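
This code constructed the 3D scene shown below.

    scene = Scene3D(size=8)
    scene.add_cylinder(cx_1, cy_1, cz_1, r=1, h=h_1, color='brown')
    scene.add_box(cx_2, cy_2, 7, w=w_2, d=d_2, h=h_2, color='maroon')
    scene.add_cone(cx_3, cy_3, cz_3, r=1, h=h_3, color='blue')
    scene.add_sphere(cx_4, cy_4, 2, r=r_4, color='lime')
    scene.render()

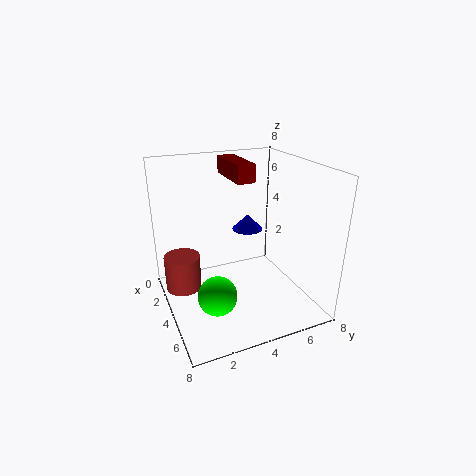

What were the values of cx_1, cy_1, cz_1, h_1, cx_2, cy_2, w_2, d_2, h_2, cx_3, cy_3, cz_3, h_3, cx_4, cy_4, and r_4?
cx_1 = 3
cy_1 = 1
cz_1 = 1
h_1 = 2
cx_2 = 1
cy_2 = 4
w_2 = 3
d_2 = 1
h_2 = 1
cx_3 = 1
cy_3 = 6
cz_3 = 3
h_3 = 1
cx_4 = 6
cy_4 = 2
r_4 = 1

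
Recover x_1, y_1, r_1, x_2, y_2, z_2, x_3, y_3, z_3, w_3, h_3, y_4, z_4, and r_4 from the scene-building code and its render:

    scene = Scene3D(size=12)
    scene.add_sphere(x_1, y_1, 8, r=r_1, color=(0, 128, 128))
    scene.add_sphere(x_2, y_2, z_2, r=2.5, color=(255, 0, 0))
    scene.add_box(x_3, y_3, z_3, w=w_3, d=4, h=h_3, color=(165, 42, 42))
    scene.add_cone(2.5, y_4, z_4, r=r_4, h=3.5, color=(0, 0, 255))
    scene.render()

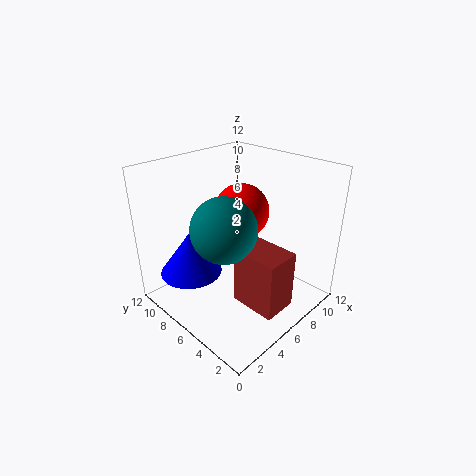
x_1 = 3.5, y_1 = 5, r_1 = 2.5, x_2 = 8.5, y_2 = 8, z_2 = 7, x_3 = 5, y_3 = 1.5, z_3 = 0.5, w_3 = 3, h_3 = 5, y_4 = 8, z_4 = 3.5, r_4 = 2.5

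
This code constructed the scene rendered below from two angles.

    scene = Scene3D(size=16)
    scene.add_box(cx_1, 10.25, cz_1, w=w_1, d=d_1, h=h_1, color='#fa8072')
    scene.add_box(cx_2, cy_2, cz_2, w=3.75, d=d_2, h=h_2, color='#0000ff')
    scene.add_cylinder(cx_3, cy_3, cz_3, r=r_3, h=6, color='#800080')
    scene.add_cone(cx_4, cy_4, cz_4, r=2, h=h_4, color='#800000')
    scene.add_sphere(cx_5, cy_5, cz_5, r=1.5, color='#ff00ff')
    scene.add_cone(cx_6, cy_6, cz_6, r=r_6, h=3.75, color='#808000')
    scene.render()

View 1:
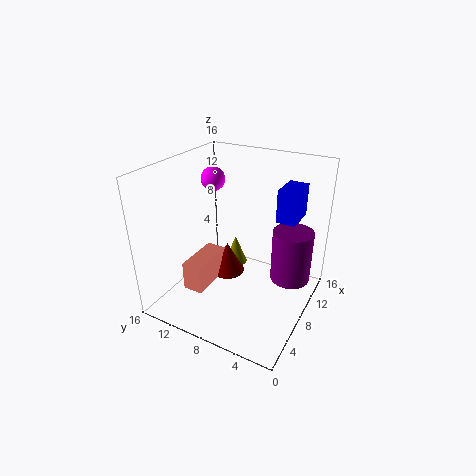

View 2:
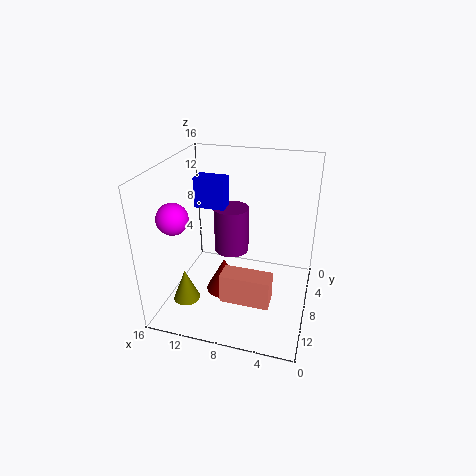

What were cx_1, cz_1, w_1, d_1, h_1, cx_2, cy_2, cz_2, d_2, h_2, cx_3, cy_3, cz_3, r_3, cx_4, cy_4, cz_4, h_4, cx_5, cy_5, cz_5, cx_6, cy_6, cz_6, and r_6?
cx_1 = 3.5; cz_1 = 2.5; w_1 = 5.25; d_1 = 2.25; h_1 = 3.25; cx_2 = 10.75; cy_2 = 2.5; cz_2 = 9.5; d_2 = 2.25; h_2 = 3.75; cx_3 = 10.5; cy_3 = 2.5; cz_3 = 3; r_3 = 2.25; cx_4 = 9; cy_4 = 10; cz_4 = 2.5; h_4 = 3.75; cx_5 = 12.5; cy_5 = 14; cz_5 = 12.5; cx_6 = 13.25; cy_6 = 11.25; cz_6 = 1; r_6 = 1.5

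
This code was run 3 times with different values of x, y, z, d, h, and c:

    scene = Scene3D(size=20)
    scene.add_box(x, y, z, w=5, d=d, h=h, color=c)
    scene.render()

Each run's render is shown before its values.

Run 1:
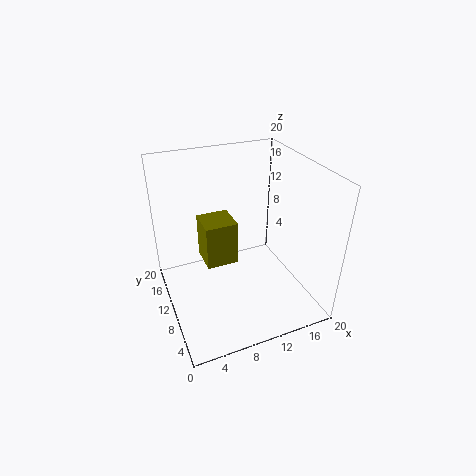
x = 6.5, y = 13.5, z = 3, d = 5, h = 7, c = 'olive'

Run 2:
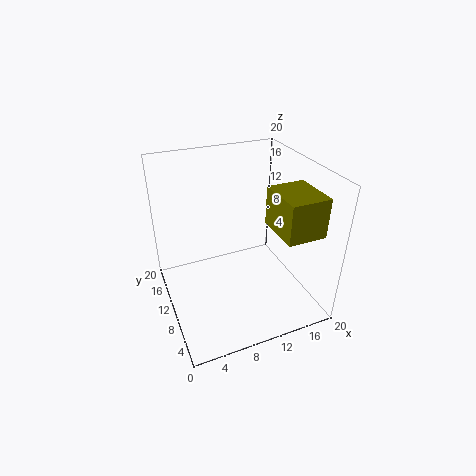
x = 12.5, y = 1, z = 13.5, d = 6, h = 5, c = 'olive'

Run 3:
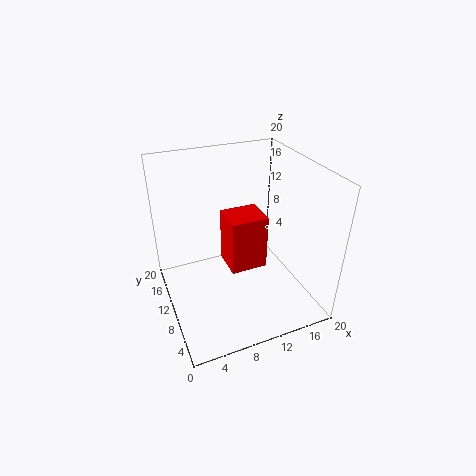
x = 8, y = 7, z = 6.5, d = 4.5, h = 7.5, c = 'red'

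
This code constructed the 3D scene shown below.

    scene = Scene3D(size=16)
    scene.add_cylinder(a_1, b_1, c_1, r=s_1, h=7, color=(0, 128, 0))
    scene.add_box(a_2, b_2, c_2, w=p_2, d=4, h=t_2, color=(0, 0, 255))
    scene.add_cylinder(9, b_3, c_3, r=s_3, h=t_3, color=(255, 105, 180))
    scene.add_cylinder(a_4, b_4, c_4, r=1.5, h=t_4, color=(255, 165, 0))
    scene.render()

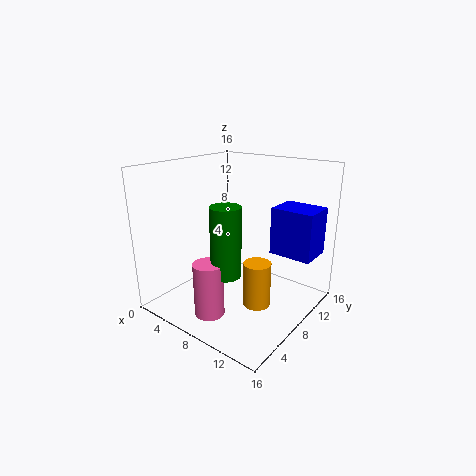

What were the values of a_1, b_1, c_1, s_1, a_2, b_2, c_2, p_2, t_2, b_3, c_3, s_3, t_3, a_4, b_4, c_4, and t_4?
a_1 = 10, b_1 = 3.5, c_1 = 6, s_1 = 1.5, a_2 = 10, b_2 = 11.5, c_2 = 5.5, p_2 = 5, t_2 = 5.5, b_3 = 2, c_3 = 2, s_3 = 1.5, t_3 = 5.5, a_4 = 11, b_4 = 7.5, c_4 = 1, t_4 = 5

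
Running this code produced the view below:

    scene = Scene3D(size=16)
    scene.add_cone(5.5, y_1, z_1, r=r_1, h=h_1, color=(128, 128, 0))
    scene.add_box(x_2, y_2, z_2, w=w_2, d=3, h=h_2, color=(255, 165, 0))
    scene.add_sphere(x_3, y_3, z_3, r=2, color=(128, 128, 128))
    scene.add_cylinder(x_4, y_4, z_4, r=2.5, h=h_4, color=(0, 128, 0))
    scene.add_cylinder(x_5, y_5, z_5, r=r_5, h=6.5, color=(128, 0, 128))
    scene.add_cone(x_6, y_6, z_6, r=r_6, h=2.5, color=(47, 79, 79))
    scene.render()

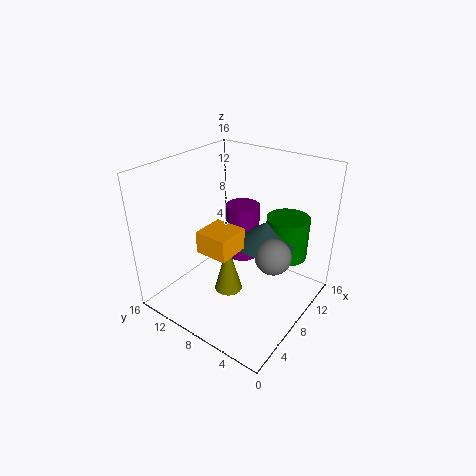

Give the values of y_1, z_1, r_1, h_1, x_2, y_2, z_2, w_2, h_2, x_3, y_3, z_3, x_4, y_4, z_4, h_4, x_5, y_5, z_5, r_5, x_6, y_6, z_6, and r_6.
y_1 = 7.5; z_1 = 3; r_1 = 1.5; h_1 = 5.5; x_2 = 0.5; y_2 = 4; z_2 = 10.5; w_2 = 3; h_2 = 2; x_3 = 9; y_3 = 4; z_3 = 6.5; x_4 = 13; y_4 = 4.5; z_4 = 4.5; h_4 = 5; x_5 = 11; y_5 = 9.5; z_5 = 4; r_5 = 2; x_6 = 10.5; y_6 = 6; z_6 = 7; r_6 = 3.5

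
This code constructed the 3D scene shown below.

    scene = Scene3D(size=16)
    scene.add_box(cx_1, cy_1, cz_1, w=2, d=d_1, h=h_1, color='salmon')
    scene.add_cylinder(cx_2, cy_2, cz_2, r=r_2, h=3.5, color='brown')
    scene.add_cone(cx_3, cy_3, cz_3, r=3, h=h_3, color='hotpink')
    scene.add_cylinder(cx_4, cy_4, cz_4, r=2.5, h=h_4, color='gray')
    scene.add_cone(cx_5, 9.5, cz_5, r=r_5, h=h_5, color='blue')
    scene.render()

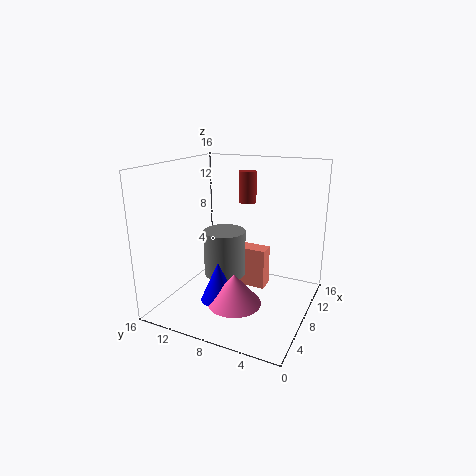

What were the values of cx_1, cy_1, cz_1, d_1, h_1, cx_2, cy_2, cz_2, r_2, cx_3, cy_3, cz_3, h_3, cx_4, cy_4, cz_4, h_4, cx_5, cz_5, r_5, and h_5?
cx_1 = 11, cy_1 = 6, cz_1 = 0.5, d_1 = 5, h_1 = 5, cx_2 = 10.5, cy_2 = 8, cz_2 = 11.5, r_2 = 1, cx_3 = 6, cy_3 = 7.5, cz_3 = 1, h_3 = 3.5, cx_4 = 9.5, cy_4 = 10.5, cz_4 = 2.5, h_4 = 5.5, cx_5 = 6, cz_5 = 1, r_5 = 2, h_5 = 4.5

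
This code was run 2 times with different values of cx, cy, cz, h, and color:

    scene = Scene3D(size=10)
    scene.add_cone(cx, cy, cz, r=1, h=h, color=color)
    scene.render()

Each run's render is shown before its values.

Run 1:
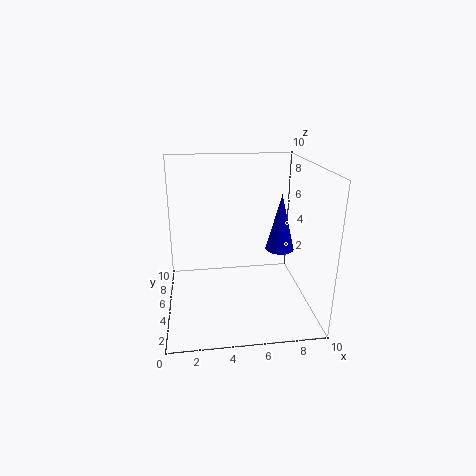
cx = 8; cy = 5; cz = 4; h = 4; color = 'blue'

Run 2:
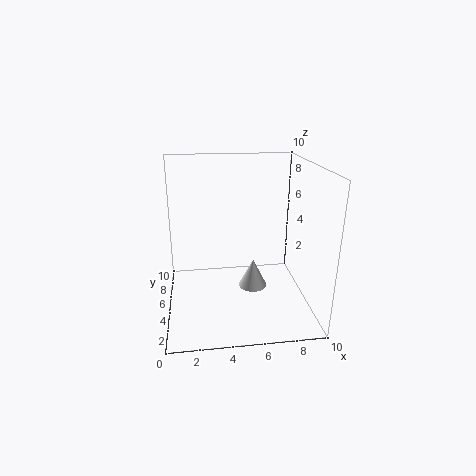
cx = 6; cy = 4.5; cz = 1.5; h = 2; color = 'white'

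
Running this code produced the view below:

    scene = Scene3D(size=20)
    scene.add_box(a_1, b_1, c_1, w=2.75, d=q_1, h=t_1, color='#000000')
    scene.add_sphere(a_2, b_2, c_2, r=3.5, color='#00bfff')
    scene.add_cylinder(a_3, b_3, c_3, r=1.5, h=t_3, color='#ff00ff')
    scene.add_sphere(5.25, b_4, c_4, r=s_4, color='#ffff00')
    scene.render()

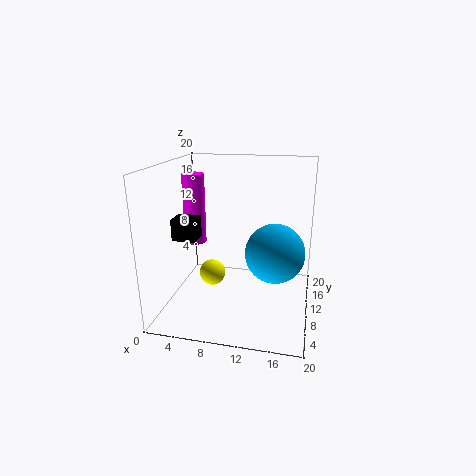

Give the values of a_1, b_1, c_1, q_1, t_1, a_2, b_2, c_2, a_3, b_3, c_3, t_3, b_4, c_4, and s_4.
a_1 = 4.25; b_1 = 1.25; c_1 = 12.5; q_1 = 2.5; t_1 = 2.5; a_2 = 15.75; b_2 = 4.25; c_2 = 10.75; a_3 = 4; b_3 = 9.5; c_3 = 9.25; t_3 = 9.5; b_4 = 12.75; c_4 = 2.75; s_4 = 2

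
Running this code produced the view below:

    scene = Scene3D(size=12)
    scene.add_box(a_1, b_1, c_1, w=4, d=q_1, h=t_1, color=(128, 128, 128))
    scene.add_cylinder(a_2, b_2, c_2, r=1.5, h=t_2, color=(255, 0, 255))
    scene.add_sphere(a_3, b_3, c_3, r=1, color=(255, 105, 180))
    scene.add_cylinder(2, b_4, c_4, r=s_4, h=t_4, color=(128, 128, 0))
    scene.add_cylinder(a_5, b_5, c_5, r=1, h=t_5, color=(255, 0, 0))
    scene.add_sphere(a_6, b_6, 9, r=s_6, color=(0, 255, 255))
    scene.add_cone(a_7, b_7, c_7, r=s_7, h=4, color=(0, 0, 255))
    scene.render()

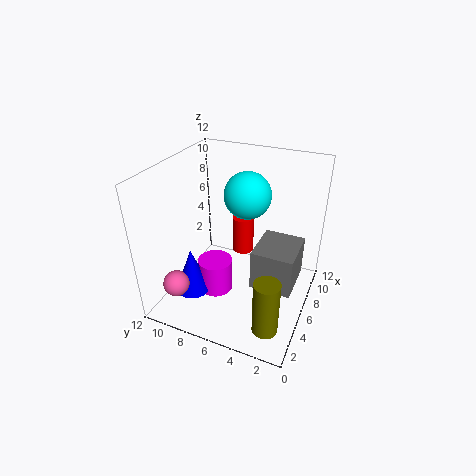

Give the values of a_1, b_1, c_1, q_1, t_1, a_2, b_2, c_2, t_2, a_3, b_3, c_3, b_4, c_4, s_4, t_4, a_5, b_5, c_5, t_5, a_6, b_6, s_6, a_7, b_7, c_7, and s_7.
a_1 = 5, b_1 = 1, c_1 = 2, q_1 = 3.5, t_1 = 3.5, a_2 = 5.5, b_2 = 8, c_2 = 0.5, t_2 = 3, a_3 = 1, b_3 = 9, c_3 = 4, b_4 = 2, c_4 = 1, s_4 = 1, t_4 = 4.5, a_5 = 9.5, b_5 = 7, c_5 = 2.5, t_5 = 3.5, a_6 = 8, b_6 = 6, s_6 = 2, a_7 = 4, b_7 = 9.5, c_7 = 1, s_7 = 1.5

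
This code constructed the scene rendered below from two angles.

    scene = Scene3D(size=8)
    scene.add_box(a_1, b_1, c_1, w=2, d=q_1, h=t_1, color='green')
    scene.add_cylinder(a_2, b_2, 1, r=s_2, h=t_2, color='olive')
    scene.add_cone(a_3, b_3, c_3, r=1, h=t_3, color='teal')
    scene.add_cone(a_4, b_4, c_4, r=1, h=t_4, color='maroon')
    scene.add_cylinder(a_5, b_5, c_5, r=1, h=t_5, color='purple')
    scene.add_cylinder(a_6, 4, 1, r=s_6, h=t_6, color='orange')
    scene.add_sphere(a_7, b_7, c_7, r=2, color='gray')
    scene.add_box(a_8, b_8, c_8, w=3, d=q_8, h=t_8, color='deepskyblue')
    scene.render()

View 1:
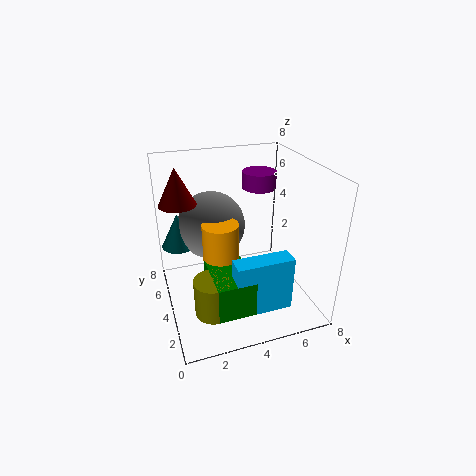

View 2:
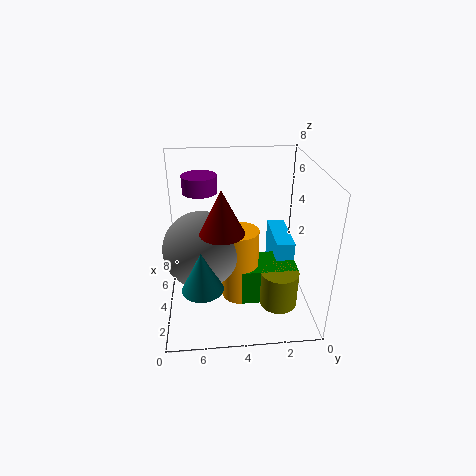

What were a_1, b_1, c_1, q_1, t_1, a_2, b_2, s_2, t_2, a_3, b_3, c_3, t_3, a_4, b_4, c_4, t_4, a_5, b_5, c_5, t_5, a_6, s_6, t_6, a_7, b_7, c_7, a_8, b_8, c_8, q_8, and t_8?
a_1 = 2
b_1 = 1
c_1 = 1
q_1 = 3
t_1 = 2
a_2 = 2
b_2 = 2
s_2 = 1
t_2 = 2
a_3 = 1
b_3 = 6
c_3 = 3
t_3 = 2
a_4 = 1
b_4 = 5
c_4 = 6
t_4 = 2
a_5 = 6
b_5 = 6
c_5 = 6
t_5 = 1
a_6 = 3
s_6 = 1
t_6 = 4
a_7 = 3
b_7 = 6
c_7 = 4
a_8 = 3
b_8 = 1
c_8 = 1
q_8 = 1
t_8 = 3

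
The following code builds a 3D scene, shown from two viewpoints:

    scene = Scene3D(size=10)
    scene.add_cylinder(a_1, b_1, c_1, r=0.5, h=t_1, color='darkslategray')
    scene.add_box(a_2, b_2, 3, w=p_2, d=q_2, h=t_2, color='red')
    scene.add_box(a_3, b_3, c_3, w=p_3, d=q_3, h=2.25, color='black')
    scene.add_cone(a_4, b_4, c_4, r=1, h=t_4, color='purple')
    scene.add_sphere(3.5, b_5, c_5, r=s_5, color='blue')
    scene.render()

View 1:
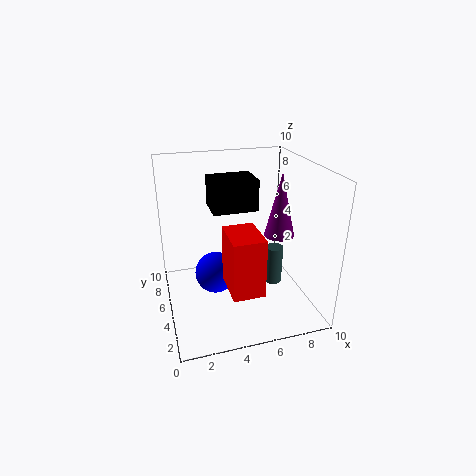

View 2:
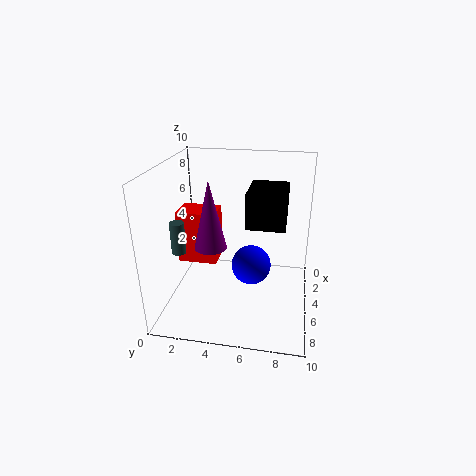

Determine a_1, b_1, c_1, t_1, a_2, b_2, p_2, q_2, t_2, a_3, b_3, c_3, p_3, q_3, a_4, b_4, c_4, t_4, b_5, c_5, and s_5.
a_1 = 6; b_1 = 1; c_1 = 4; t_1 = 2.25; a_2 = 3.5; b_2 = 0.75; p_2 = 2; q_2 = 2.75; t_2 = 3.75; a_3 = 3.5; b_3 = 5.75; c_3 = 6.5; p_3 = 3.25; q_3 = 2.5; a_4 = 7.5; b_4 = 3.75; c_4 = 5.5; t_4 = 4.25; b_5 = 5.75; c_5 = 2; s_5 = 1.5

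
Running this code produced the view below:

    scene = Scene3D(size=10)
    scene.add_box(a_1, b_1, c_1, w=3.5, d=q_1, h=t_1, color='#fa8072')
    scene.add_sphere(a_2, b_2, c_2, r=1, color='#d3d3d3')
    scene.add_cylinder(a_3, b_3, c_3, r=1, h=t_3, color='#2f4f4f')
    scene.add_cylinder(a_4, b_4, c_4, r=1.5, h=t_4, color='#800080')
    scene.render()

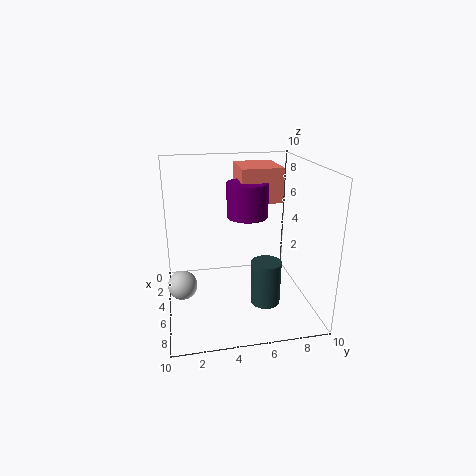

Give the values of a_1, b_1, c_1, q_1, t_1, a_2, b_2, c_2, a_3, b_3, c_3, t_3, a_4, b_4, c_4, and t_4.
a_1 = 0.5, b_1 = 5.5, c_1 = 7, q_1 = 3, t_1 = 2.5, a_2 = 5.5, b_2 = 1, c_2 = 2, a_3 = 7, b_3 = 6.5, c_3 = 1, t_3 = 3, a_4 = 3.5, b_4 = 6, c_4 = 6, t_4 = 2.5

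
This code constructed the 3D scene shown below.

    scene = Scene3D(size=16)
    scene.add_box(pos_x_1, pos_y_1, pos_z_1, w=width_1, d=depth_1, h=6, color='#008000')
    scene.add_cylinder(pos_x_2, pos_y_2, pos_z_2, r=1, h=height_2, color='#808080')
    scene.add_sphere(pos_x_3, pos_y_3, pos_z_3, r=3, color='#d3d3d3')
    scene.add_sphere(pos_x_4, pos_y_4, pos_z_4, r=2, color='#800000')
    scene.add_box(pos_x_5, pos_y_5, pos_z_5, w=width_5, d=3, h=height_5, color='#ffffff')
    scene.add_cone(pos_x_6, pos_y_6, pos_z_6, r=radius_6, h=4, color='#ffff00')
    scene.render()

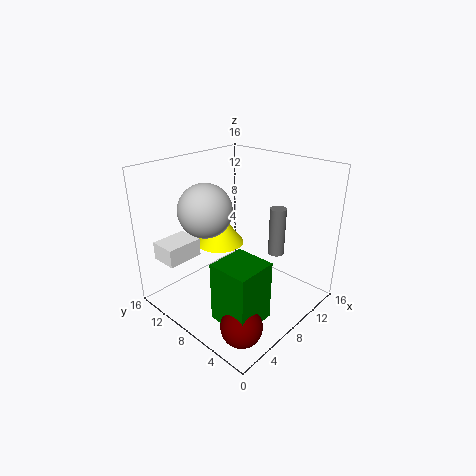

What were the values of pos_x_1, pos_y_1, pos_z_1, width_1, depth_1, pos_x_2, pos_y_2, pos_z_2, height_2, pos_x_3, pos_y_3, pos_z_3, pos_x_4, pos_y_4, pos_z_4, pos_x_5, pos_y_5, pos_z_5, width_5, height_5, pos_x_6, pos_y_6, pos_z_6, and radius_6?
pos_x_1 = 1; pos_y_1 = 1; pos_z_1 = 3; width_1 = 4; depth_1 = 4; pos_x_2 = 14; pos_y_2 = 7; pos_z_2 = 4; height_2 = 6; pos_x_3 = 6; pos_y_3 = 11; pos_z_3 = 11; pos_x_4 = 2; pos_y_4 = 2; pos_z_4 = 3; pos_x_5 = 1; pos_y_5 = 11; pos_z_5 = 6; width_5 = 4; height_5 = 2; pos_x_6 = 10; pos_y_6 = 13; pos_z_6 = 5; radius_6 = 3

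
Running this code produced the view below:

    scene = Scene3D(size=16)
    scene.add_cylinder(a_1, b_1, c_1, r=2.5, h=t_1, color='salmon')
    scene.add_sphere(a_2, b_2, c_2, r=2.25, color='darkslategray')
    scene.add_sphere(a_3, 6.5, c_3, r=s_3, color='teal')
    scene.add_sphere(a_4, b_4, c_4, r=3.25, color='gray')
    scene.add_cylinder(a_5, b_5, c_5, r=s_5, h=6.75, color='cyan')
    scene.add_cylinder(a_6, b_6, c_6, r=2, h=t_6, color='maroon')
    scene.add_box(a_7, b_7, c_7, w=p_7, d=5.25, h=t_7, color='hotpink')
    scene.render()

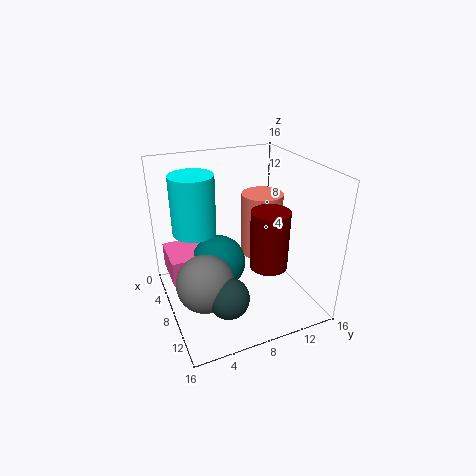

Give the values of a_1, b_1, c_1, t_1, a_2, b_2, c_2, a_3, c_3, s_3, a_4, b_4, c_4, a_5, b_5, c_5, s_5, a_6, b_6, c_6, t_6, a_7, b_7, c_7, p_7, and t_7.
a_1 = 5; b_1 = 12.5; c_1 = 3.75; t_1 = 7.75; a_2 = 11.25; b_2 = 5.5; c_2 = 2.75; a_3 = 5.5; c_3 = 3.75; s_3 = 3.25; a_4 = 8.75; b_4 = 3.75; c_4 = 3.5; a_5 = 4.75; b_5 = 4; c_5 = 8; s_5 = 2.5; a_6 = 11.5; b_6 = 10; c_6 = 6; t_6 = 6.25; a_7 = 1; b_7 = 0.75; c_7 = 2.25; p_7 = 5.25; t_7 = 3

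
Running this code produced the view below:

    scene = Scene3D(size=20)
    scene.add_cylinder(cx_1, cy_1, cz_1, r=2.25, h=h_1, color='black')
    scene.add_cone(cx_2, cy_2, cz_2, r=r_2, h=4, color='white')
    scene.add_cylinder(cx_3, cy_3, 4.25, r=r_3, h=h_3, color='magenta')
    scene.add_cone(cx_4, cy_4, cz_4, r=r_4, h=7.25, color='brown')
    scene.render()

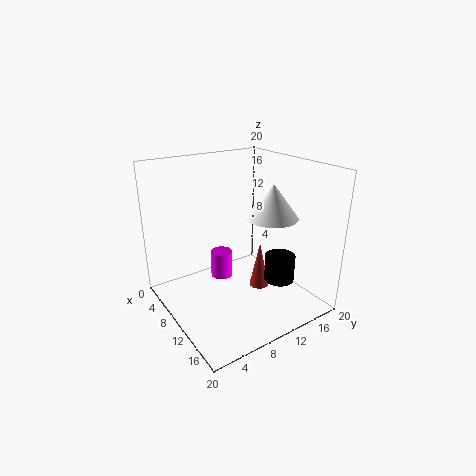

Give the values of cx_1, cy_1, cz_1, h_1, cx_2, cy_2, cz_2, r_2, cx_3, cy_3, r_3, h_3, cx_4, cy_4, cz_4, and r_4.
cx_1 = 12
cy_1 = 16.25
cz_1 = 2.25
h_1 = 4
cx_2 = 17
cy_2 = 10
cz_2 = 15.25
r_2 = 3
cx_3 = 8.75
cy_3 = 8
r_3 = 1.5
h_3 = 3.75
cx_4 = 9
cy_4 = 14.75
cz_4 = 0.25
r_4 = 1.5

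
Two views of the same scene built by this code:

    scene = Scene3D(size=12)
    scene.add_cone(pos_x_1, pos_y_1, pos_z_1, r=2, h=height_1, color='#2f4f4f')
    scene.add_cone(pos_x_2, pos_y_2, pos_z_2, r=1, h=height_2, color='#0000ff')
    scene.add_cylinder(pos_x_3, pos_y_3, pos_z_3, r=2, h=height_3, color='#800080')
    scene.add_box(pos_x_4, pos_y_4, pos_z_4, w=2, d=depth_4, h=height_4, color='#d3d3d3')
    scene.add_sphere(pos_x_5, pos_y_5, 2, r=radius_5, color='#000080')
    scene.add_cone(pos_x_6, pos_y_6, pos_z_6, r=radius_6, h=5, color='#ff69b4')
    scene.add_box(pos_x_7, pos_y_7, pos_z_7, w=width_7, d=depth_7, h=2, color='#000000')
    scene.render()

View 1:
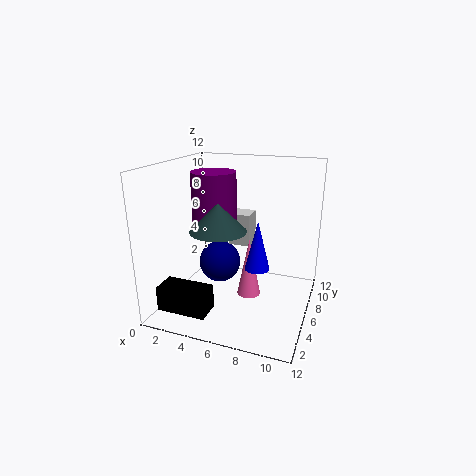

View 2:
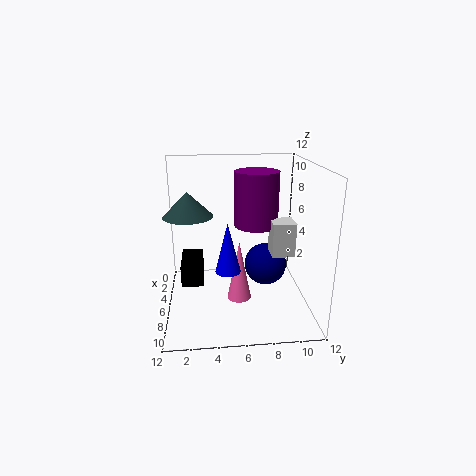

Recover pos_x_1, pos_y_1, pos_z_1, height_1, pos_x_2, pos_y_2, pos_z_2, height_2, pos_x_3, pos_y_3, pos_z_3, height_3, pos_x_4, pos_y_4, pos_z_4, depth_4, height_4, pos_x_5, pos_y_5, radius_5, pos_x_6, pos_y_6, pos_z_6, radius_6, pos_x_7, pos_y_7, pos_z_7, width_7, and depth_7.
pos_x_1 = 6; pos_y_1 = 2; pos_z_1 = 8; height_1 = 2; pos_x_2 = 8; pos_y_2 = 5; pos_z_2 = 4; height_2 = 4; pos_x_3 = 3; pos_y_3 = 8; pos_z_3 = 6; height_3 = 5; pos_x_4 = 4; pos_y_4 = 9; pos_z_4 = 4; depth_4 = 2; height_4 = 3; pos_x_5 = 3; pos_y_5 = 9; radius_5 = 2; pos_x_6 = 7; pos_y_6 = 6; pos_z_6 = 1; radius_6 = 1; pos_x_7 = 1; pos_y_7 = 1; pos_z_7 = 1; width_7 = 4; depth_7 = 2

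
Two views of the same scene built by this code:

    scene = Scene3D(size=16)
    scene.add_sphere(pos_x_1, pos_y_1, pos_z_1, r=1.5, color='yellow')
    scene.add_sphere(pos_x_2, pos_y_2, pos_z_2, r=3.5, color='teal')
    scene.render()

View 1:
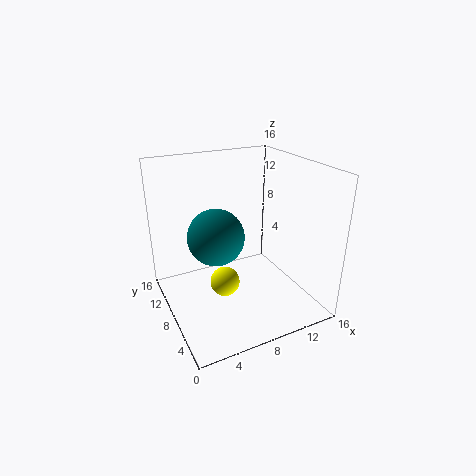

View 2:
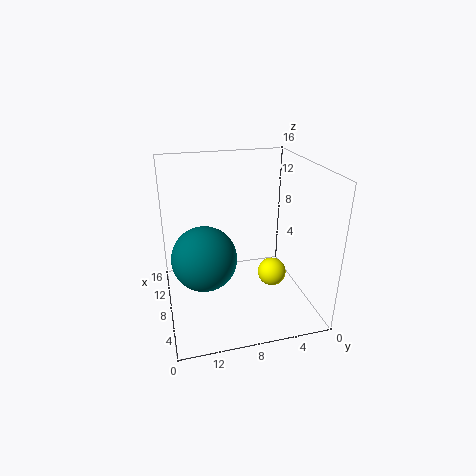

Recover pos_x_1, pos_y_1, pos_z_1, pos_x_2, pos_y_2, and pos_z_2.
pos_x_1 = 5
pos_y_1 = 5
pos_z_1 = 5
pos_x_2 = 7
pos_y_2 = 12
pos_z_2 = 6.5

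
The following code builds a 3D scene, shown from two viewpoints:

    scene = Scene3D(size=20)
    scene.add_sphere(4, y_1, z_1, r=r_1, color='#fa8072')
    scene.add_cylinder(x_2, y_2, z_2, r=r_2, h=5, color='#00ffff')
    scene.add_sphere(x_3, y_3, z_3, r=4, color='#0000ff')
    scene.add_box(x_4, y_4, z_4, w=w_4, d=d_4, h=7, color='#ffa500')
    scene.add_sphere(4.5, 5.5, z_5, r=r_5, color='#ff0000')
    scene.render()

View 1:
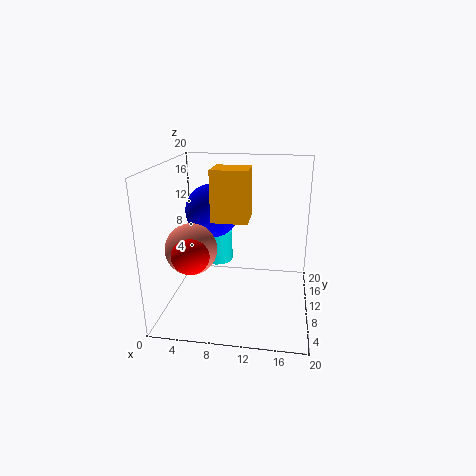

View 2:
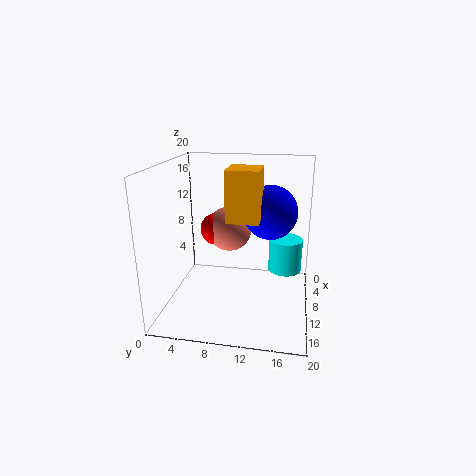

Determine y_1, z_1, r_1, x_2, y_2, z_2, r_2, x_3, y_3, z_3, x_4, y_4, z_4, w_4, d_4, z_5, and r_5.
y_1 = 7.5, z_1 = 9, r_1 = 3.5, x_2 = 5.5, y_2 = 16.5, z_2 = 3.5, r_2 = 2.5, x_3 = 5.5, y_3 = 14, z_3 = 12.5, x_4 = 6.5, y_4 = 8.5, z_4 = 12.5, w_4 = 5, d_4 = 4.5, z_5 = 9, r_5 = 2.5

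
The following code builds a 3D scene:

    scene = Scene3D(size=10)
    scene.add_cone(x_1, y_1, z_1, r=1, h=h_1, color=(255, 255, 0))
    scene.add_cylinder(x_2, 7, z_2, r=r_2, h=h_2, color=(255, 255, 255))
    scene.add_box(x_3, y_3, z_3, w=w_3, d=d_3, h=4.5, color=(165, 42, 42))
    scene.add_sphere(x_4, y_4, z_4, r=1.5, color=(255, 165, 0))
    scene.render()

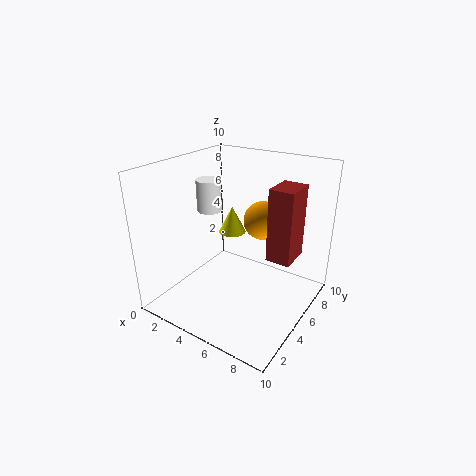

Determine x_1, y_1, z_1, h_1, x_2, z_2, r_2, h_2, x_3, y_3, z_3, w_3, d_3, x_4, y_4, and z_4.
x_1 = 3.5, y_1 = 6.5, z_1 = 4.5, h_1 = 2, x_2 = 1, z_2 = 5.5, r_2 = 1, h_2 = 2.5, x_3 = 8, y_3 = 3.5, z_3 = 5, w_3 = 1.5, d_3 = 2, x_4 = 5, y_4 = 8.5, z_4 = 5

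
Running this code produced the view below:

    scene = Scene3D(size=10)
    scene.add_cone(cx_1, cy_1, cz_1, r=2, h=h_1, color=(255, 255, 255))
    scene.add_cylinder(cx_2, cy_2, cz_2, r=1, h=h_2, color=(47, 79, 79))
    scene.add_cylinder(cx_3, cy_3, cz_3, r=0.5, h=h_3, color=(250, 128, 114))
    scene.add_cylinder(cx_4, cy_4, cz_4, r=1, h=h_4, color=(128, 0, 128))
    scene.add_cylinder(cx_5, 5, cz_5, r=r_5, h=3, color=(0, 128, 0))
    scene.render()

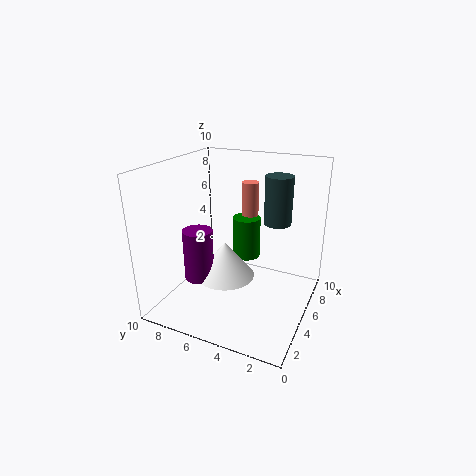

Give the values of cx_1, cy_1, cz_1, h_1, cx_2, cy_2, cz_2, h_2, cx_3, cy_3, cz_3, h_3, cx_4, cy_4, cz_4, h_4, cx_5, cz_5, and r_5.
cx_1 = 4
cy_1 = 5.5
cz_1 = 2.5
h_1 = 2.5
cx_2 = 7.5
cy_2 = 3
cz_2 = 5.5
h_2 = 3.5
cx_3 = 3.5
cy_3 = 3.5
cz_3 = 7.5
h_3 = 2
cx_4 = 3
cy_4 = 7
cz_4 = 2.5
h_4 = 3.5
cx_5 = 6.5
cz_5 = 3
r_5 = 1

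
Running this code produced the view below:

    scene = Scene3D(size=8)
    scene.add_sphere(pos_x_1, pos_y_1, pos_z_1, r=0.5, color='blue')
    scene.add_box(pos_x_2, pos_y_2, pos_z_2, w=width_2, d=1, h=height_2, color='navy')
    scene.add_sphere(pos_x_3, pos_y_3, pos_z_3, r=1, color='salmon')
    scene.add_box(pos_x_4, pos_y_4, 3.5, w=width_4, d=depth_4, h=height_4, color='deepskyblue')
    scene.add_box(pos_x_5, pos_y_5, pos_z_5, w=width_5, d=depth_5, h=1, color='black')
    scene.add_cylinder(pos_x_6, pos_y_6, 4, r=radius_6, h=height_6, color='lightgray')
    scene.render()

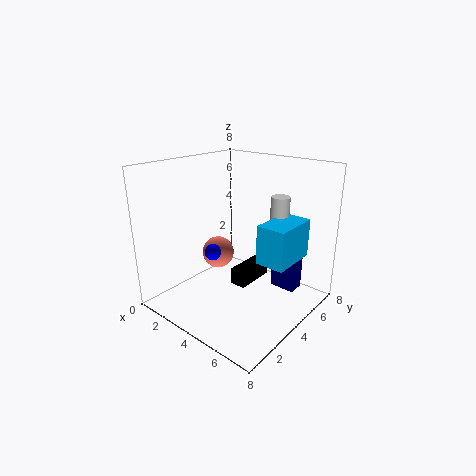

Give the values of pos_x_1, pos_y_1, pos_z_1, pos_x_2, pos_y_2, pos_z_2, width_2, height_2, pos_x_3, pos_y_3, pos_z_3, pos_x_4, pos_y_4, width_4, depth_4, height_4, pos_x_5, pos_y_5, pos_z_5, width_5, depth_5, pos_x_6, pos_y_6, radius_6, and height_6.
pos_x_1 = 2
pos_y_1 = 4
pos_z_1 = 2.5
pos_x_2 = 5
pos_y_2 = 6
pos_z_2 = 0.5
width_2 = 1.5
height_2 = 2
pos_x_3 = 1.5
pos_y_3 = 5
pos_z_3 = 2
pos_x_4 = 6
pos_y_4 = 3
width_4 = 1.5
depth_4 = 2.5
height_4 = 2
pos_x_5 = 3
pos_y_5 = 4.5
pos_z_5 = 0.5
width_5 = 1
depth_5 = 2.5
pos_x_6 = 6
pos_y_6 = 5
radius_6 = 0.5
height_6 = 2.5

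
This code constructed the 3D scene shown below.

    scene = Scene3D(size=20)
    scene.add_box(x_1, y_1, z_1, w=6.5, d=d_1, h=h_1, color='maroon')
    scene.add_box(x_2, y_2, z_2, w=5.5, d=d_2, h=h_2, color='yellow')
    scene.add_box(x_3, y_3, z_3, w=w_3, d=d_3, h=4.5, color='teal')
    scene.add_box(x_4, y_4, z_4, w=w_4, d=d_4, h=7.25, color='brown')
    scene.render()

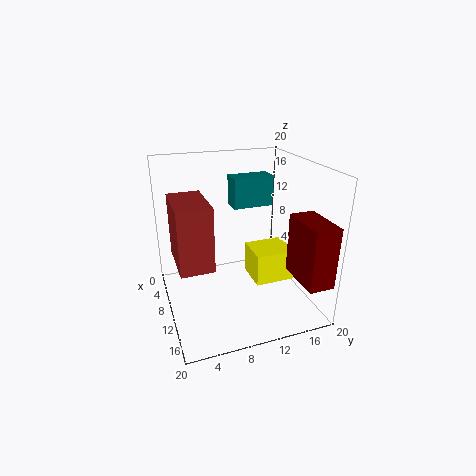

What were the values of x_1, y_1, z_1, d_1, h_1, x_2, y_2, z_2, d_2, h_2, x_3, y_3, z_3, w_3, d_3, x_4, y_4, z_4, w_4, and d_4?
x_1 = 13.25
y_1 = 16
z_1 = 5.75
d_1 = 3.5
h_1 = 8.25
x_2 = 3.75
y_2 = 13.5
z_2 = 0.75
d_2 = 6.25
h_2 = 5
x_3 = 2.5
y_3 = 11
z_3 = 12.5
w_3 = 3.25
d_3 = 6.25
x_4 = 12.75
y_4 = 0.5
z_4 = 11
w_4 = 6.25
d_4 = 3.75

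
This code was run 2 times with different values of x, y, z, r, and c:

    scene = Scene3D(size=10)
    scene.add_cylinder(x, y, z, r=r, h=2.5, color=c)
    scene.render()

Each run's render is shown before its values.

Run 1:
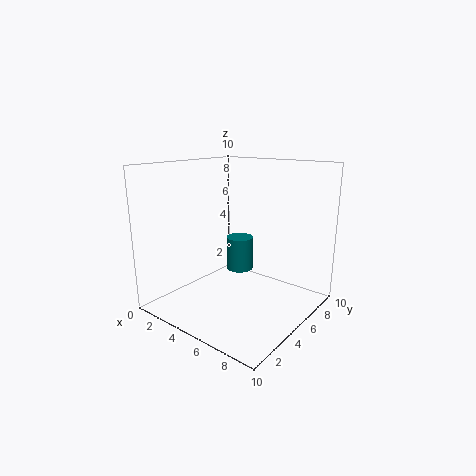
x = 4; y = 6.5; z = 2; r = 1; c = 'teal'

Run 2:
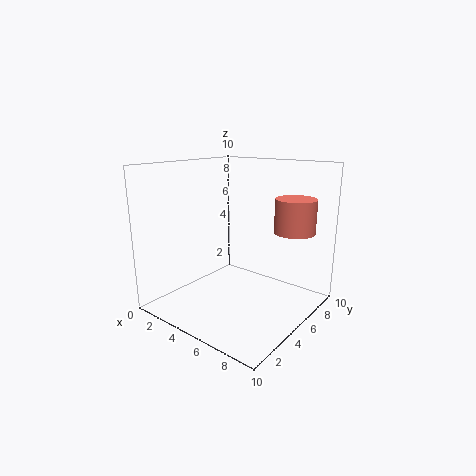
x = 7.5; y = 8.5; z = 5; r = 1.5; c = 'salmon'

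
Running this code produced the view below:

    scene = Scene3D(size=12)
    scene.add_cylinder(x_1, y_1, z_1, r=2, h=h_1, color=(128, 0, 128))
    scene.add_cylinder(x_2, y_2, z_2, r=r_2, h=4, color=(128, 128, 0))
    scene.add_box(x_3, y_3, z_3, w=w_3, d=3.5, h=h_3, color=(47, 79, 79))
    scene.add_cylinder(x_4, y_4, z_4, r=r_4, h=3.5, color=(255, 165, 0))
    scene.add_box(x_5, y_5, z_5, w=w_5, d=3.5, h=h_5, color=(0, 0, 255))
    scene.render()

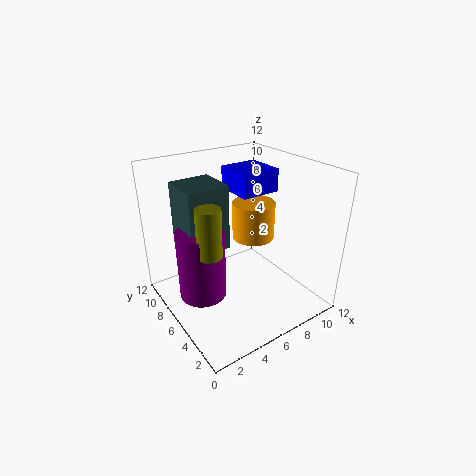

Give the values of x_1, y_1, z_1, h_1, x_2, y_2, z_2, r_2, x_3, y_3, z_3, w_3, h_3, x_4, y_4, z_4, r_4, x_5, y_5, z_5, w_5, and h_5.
x_1 = 3; y_1 = 7; z_1 = 1; h_1 = 6; x_2 = 3; y_2 = 5.5; z_2 = 5.5; r_2 = 1; x_3 = 2; y_3 = 6.5; z_3 = 5; w_3 = 3.5; h_3 = 5.5; x_4 = 9.5; y_4 = 8.5; z_4 = 4; r_4 = 2; x_5 = 7; y_5 = 6.5; z_5 = 9; w_5 = 3.5; h_5 = 2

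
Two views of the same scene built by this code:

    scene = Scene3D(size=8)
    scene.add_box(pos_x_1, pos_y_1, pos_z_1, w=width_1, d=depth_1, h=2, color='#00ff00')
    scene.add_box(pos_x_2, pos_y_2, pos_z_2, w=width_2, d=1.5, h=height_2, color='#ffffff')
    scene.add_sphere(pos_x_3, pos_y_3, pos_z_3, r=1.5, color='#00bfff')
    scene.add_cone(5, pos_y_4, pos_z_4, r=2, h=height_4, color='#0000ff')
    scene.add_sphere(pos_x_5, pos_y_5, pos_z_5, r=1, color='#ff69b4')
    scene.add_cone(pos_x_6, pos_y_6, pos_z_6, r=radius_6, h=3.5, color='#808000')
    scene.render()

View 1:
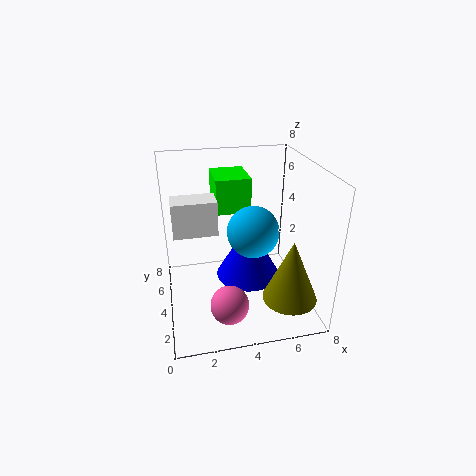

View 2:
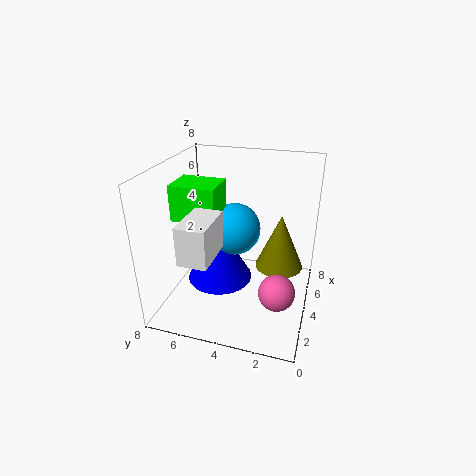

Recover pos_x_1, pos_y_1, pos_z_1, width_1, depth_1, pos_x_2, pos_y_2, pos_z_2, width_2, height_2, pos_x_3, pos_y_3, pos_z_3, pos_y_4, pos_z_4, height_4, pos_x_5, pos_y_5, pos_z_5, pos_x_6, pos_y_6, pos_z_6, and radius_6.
pos_x_1 = 3
pos_y_1 = 5
pos_z_1 = 5
width_1 = 2
depth_1 = 2.5
pos_x_2 = 0.5
pos_y_2 = 4.5
pos_z_2 = 4
width_2 = 2.5
height_2 = 2
pos_x_3 = 5
pos_y_3 = 4.5
pos_z_3 = 4
pos_y_4 = 5.5
pos_z_4 = 0.5
height_4 = 3.5
pos_x_5 = 3
pos_y_5 = 1.5
pos_z_5 = 1.5
pos_x_6 = 6.5
pos_y_6 = 2
pos_z_6 = 1
radius_6 = 1.5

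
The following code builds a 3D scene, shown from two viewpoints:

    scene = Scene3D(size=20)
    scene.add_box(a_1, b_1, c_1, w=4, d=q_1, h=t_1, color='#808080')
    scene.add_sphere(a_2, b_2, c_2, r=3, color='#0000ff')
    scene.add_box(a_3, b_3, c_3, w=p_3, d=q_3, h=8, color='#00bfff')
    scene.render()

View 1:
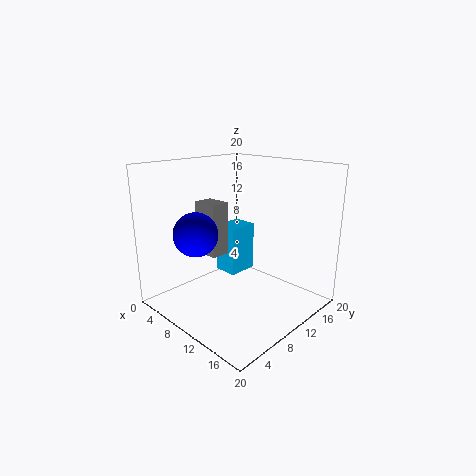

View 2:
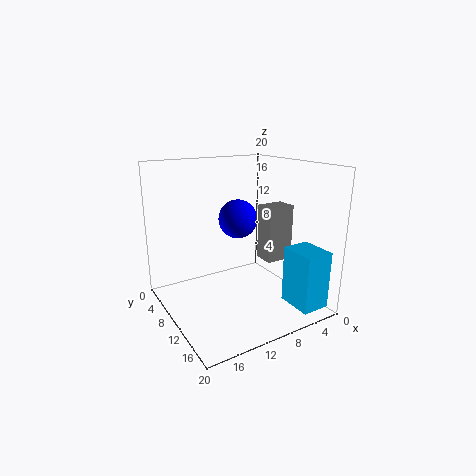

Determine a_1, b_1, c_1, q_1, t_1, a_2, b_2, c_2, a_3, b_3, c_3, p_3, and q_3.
a_1 = 2
b_1 = 9
c_1 = 6
q_1 = 3
t_1 = 8
a_2 = 7
b_2 = 5
c_2 = 11
a_3 = 1
b_3 = 14
c_3 = 1
p_3 = 4
q_3 = 5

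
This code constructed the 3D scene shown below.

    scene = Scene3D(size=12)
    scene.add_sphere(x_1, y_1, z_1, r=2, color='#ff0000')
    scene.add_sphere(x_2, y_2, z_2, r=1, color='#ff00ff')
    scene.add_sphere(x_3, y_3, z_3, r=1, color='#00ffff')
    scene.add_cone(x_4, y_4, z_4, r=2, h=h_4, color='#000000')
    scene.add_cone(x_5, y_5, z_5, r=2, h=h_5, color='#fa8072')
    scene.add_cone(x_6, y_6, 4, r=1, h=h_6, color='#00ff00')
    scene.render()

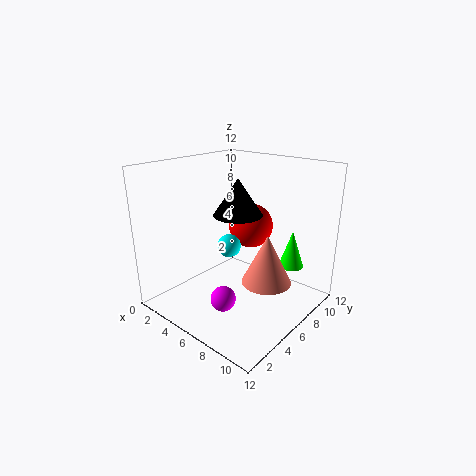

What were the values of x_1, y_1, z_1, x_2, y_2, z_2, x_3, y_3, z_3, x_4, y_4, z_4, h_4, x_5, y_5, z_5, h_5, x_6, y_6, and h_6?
x_1 = 5, y_1 = 9, z_1 = 6, x_2 = 7, y_2 = 3, z_2 = 2, x_3 = 5, y_3 = 6, z_3 = 5, x_4 = 6, y_4 = 6, z_4 = 8, h_4 = 3, x_5 = 9, y_5 = 6, z_5 = 3, h_5 = 4, x_6 = 10, y_6 = 8, h_6 = 3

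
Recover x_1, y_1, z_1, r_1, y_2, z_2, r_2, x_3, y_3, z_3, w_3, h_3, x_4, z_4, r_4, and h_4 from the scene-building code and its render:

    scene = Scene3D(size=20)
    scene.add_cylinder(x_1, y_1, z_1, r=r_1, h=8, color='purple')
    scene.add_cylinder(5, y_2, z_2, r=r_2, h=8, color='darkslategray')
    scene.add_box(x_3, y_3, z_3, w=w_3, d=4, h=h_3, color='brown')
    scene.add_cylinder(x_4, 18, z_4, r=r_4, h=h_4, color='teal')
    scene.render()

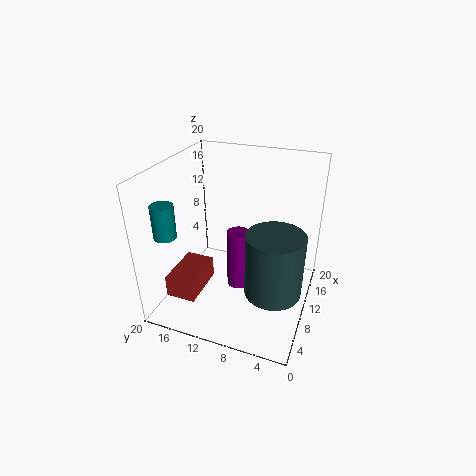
x_1 = 7.5; y_1 = 9; z_1 = 4.5; r_1 = 1.5; y_2 = 3.5; z_2 = 6.5; r_2 = 3.5; x_3 = 2.5; y_3 = 13.5; z_3 = 3.5; w_3 = 6.5; h_3 = 3; x_4 = 4.5; z_4 = 11.5; r_4 = 1.5; h_4 = 4.5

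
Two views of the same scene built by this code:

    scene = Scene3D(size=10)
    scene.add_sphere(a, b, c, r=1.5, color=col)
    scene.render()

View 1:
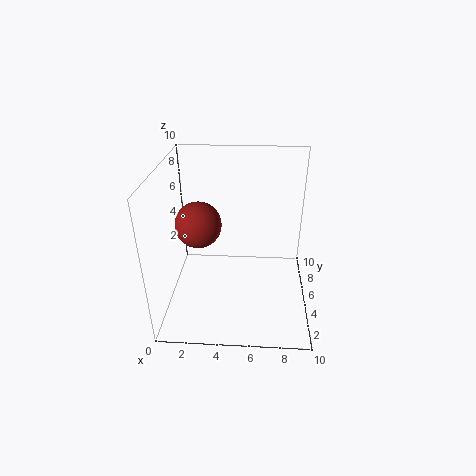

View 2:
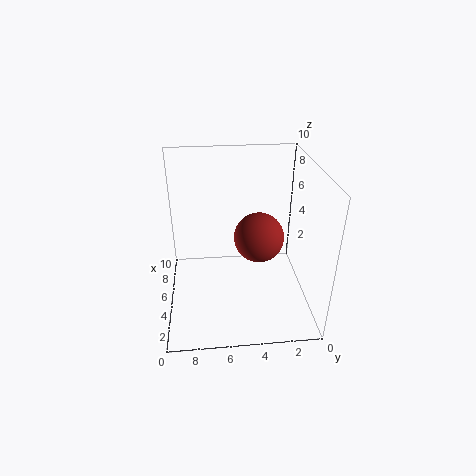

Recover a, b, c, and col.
a = 2.5
b = 4
c = 6.5
col = 'brown'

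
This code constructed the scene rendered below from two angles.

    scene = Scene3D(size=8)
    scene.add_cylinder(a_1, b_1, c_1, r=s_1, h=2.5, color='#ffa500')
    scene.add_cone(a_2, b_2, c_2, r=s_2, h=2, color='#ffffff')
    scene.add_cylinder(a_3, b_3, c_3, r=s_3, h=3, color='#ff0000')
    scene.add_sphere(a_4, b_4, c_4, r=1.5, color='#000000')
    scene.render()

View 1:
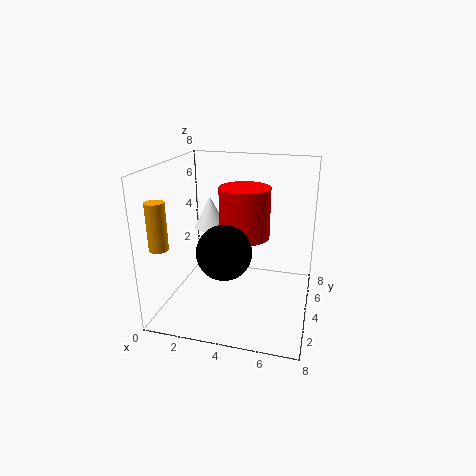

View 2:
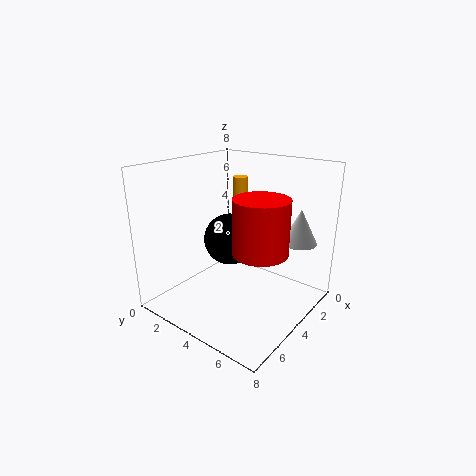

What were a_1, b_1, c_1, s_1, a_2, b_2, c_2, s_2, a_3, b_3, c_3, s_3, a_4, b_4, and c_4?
a_1 = 0.5, b_1 = 1.5, c_1 = 4, s_1 = 0.5, a_2 = 1.5, b_2 = 6.5, c_2 = 3.5, s_2 = 1, a_3 = 4, b_3 = 5.5, c_3 = 3.5, s_3 = 1.5, a_4 = 3.5, b_4 = 3, c_4 = 3.5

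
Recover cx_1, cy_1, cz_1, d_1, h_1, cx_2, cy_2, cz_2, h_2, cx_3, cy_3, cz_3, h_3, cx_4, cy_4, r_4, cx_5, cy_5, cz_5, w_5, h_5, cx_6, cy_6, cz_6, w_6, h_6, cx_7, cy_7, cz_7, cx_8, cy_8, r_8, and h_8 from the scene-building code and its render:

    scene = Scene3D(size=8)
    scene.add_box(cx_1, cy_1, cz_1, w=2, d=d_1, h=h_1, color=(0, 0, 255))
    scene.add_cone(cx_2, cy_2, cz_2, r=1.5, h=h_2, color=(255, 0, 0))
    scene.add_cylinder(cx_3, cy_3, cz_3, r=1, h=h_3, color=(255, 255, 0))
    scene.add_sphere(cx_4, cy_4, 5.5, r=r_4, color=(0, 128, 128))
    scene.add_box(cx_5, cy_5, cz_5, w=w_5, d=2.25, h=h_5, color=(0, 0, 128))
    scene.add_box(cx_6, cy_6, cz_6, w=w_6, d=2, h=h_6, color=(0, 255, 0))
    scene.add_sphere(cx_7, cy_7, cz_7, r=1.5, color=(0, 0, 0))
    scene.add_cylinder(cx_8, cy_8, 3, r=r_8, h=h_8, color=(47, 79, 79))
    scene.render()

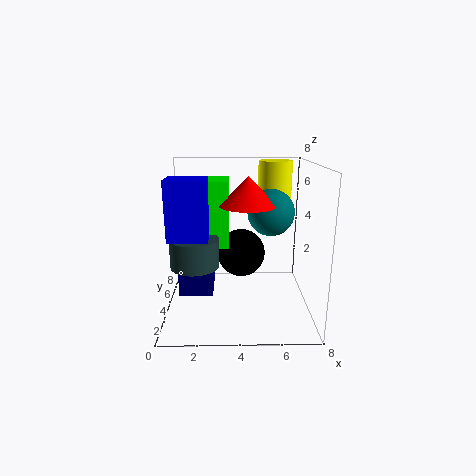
cx_1 = 0.5, cy_1 = 1.75, cz_1 = 4.5, d_1 = 1.5, h_1 = 3, cx_2 = 4.5, cy_2 = 3.25, cz_2 = 6, h_2 = 1.5, cx_3 = 6.25, cy_3 = 6.25, cz_3 = 5.5, h_3 = 2.5, cx_4 = 5.75, cy_4 = 3.75, r_4 = 1.25, cx_5 = 0.5, cy_5 = 4.25, cz_5 = 0.25, w_5 = 2, h_5 = 2, cx_6 = 2.25, cy_6 = 3, cz_6 = 3.75, w_6 = 1.25, h_6 = 3.5, cx_7 = 4.25, cy_7 = 6.25, cz_7 = 2.25, cx_8 = 1.75, cy_8 = 2.5, r_8 = 1.25, h_8 = 1.5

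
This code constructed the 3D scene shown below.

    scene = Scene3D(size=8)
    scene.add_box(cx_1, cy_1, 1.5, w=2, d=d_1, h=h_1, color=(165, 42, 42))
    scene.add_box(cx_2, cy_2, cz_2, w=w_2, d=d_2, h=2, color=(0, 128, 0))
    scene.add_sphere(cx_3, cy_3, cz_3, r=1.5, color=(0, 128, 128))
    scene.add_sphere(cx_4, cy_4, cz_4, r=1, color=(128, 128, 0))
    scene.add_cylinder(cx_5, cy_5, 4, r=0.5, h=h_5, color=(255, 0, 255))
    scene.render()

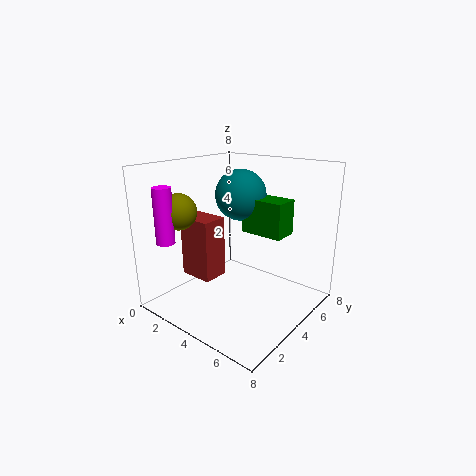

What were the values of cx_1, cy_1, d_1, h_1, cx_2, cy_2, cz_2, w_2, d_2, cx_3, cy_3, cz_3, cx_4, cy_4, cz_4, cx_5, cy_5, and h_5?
cx_1 = 1, cy_1 = 2.5, d_1 = 1.5, h_1 = 3.5, cx_2 = 3.5, cy_2 = 5, cz_2 = 4, w_2 = 2.5, d_2 = 1.5, cx_3 = 3, cy_3 = 5.5, cz_3 = 6, cx_4 = 1.5, cy_4 = 2, cz_4 = 5.5, cx_5 = 1.5, cy_5 = 1, h_5 = 3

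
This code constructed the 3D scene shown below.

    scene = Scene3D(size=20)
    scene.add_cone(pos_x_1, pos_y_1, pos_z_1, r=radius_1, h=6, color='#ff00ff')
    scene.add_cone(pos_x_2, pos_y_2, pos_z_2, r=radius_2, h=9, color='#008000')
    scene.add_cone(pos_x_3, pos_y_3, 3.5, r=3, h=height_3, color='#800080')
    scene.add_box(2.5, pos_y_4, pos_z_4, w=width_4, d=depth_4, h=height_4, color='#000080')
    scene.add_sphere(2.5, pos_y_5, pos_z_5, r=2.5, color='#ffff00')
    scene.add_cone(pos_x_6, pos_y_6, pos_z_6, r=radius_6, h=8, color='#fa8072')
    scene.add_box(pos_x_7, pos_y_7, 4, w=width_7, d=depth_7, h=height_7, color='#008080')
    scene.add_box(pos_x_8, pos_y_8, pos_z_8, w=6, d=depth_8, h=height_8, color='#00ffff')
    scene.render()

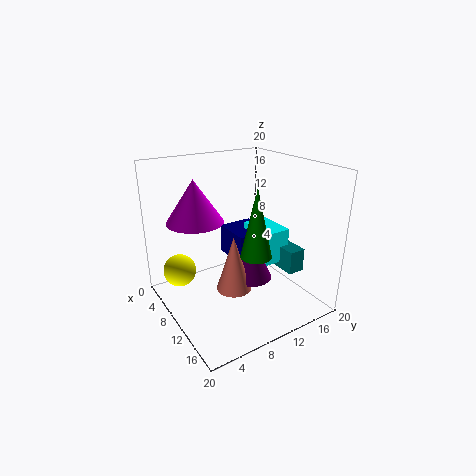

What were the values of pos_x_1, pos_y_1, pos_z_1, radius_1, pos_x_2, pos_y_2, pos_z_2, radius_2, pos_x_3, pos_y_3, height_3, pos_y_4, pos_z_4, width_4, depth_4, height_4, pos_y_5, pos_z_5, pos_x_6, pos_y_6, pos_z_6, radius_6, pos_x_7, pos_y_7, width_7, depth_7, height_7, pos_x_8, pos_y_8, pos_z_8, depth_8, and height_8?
pos_x_1 = 6
pos_y_1 = 5.5
pos_z_1 = 12
radius_1 = 4
pos_x_2 = 15
pos_y_2 = 9.5
pos_z_2 = 9.5
radius_2 = 2
pos_x_3 = 10.5
pos_y_3 = 12
height_3 = 6
pos_y_4 = 11.5
pos_z_4 = 4.5
width_4 = 6
depth_4 = 5.5
height_4 = 4.5
pos_y_5 = 4
pos_z_5 = 3
pos_x_6 = 10.5
pos_y_6 = 9
pos_z_6 = 2.5
radius_6 = 2.5
pos_x_7 = 8
pos_y_7 = 16.5
width_7 = 6
depth_7 = 2.5
height_7 = 3.5
pos_x_8 = 5.5
pos_y_8 = 14
pos_z_8 = 5
depth_8 = 4
height_8 = 5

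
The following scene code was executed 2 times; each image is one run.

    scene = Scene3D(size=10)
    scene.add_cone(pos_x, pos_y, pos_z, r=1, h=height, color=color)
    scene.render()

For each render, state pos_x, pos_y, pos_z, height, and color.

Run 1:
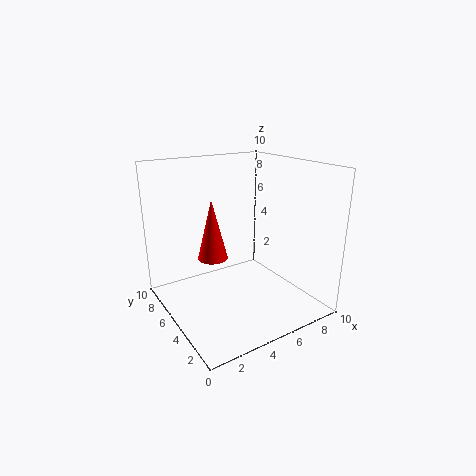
pos_x = 3, pos_y = 5, pos_z = 4, height = 4, color = 'red'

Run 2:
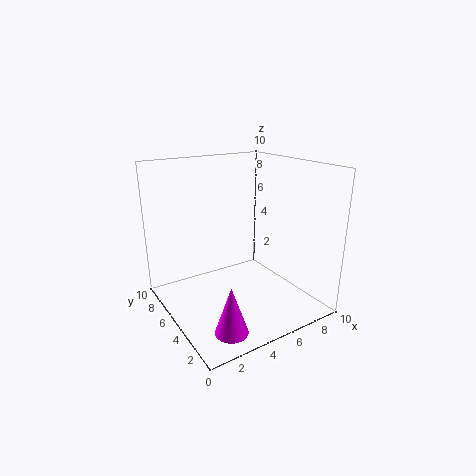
pos_x = 2, pos_y = 1, pos_z = 1, height = 3, color = 'magenta'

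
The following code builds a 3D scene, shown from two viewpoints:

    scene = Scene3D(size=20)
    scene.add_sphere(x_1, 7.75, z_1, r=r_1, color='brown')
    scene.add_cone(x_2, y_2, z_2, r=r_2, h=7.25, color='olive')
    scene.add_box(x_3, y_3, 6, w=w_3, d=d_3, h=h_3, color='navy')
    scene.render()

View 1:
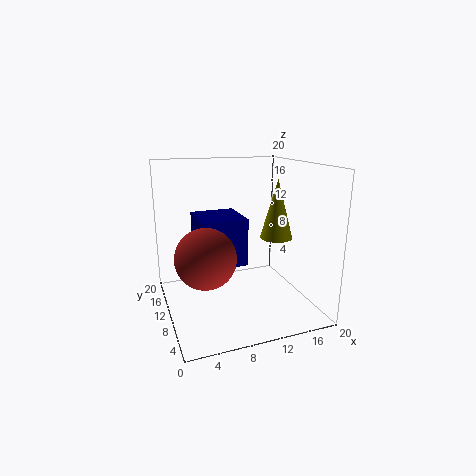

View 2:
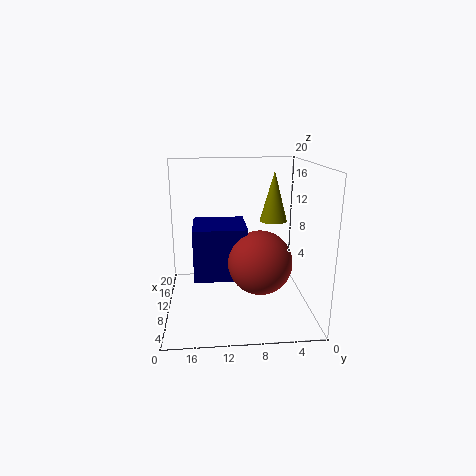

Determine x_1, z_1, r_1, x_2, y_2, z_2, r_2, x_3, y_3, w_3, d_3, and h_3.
x_1 = 4.75
z_1 = 8.5
r_1 = 4
x_2 = 13
y_2 = 4.5
z_2 = 11.5
r_2 = 2
x_3 = 4.75
y_3 = 9.25
w_3 = 6.5
d_3 = 6.75
h_3 = 6.75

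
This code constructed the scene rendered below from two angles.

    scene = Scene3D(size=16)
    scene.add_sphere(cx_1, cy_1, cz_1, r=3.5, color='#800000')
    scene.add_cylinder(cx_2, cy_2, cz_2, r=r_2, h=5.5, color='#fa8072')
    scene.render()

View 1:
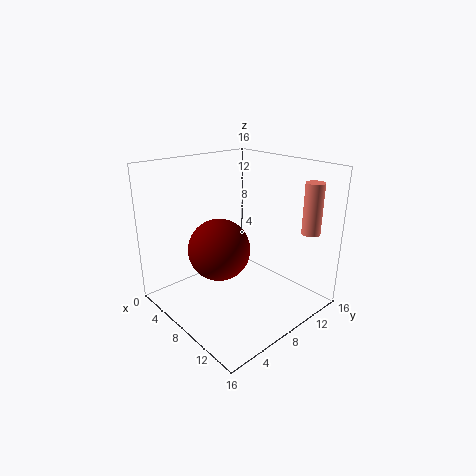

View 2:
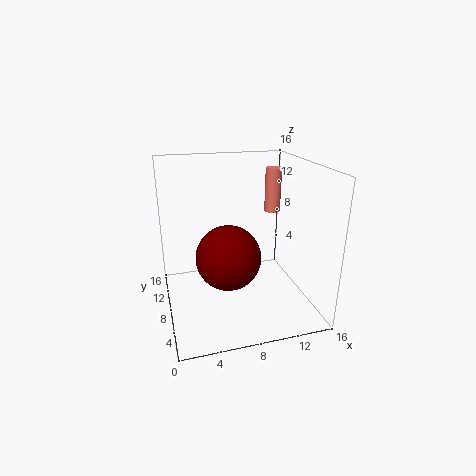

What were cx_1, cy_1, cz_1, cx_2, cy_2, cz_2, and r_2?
cx_1 = 6.5, cy_1 = 6.5, cz_1 = 6.5, cx_2 = 14, cy_2 = 13, cz_2 = 9, r_2 = 1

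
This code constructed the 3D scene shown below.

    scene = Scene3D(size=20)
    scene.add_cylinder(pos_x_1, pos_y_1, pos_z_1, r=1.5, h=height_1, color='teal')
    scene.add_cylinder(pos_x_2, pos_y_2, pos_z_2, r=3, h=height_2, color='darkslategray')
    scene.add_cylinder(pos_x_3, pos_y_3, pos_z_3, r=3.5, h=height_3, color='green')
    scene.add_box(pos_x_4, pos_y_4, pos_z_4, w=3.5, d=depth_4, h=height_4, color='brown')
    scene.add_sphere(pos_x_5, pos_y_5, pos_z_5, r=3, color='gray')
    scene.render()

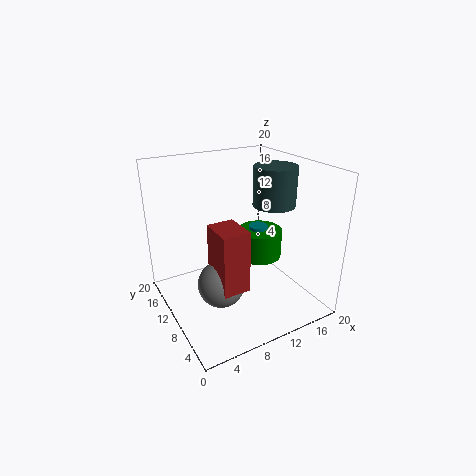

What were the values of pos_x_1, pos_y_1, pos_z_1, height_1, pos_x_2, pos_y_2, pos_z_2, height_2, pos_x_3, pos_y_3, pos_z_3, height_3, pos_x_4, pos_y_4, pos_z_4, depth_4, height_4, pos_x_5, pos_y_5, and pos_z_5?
pos_x_1 = 16; pos_y_1 = 14; pos_z_1 = 6; height_1 = 3; pos_x_2 = 15.5; pos_y_2 = 9.5; pos_z_2 = 14; height_2 = 5.5; pos_x_3 = 16; pos_y_3 = 13.5; pos_z_3 = 4; height_3 = 4.5; pos_x_4 = 4.5; pos_y_4 = 3.5; pos_z_4 = 6; depth_4 = 4.5; height_4 = 8; pos_x_5 = 5.5; pos_y_5 = 6.5; pos_z_5 = 6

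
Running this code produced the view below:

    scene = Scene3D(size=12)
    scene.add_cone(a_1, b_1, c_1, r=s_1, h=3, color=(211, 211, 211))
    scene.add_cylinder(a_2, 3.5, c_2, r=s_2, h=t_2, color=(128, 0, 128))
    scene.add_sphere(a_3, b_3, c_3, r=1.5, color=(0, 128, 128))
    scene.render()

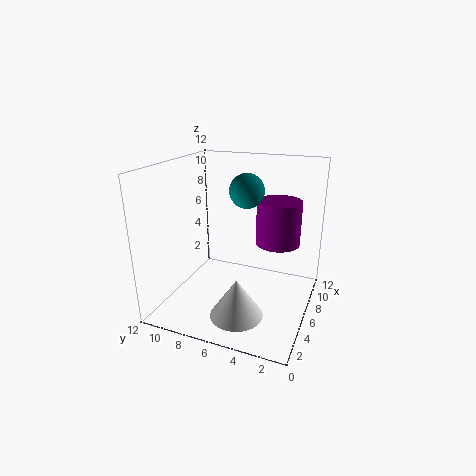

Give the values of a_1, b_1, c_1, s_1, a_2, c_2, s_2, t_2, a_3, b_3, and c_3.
a_1 = 2
b_1 = 4.5
c_1 = 1.5
s_1 = 2
a_2 = 9.5
c_2 = 4.5
s_2 = 2
t_2 = 4
a_3 = 8
b_3 = 6
c_3 = 9.5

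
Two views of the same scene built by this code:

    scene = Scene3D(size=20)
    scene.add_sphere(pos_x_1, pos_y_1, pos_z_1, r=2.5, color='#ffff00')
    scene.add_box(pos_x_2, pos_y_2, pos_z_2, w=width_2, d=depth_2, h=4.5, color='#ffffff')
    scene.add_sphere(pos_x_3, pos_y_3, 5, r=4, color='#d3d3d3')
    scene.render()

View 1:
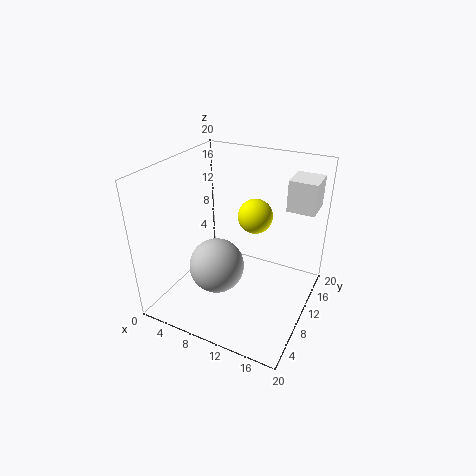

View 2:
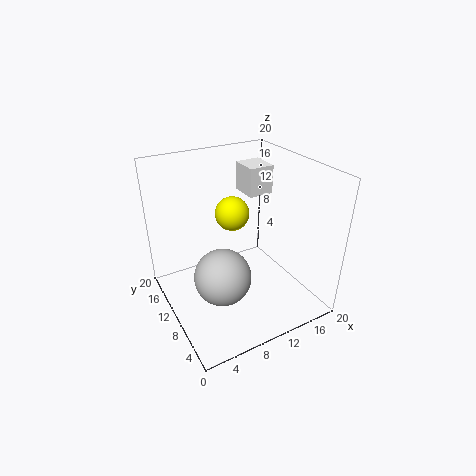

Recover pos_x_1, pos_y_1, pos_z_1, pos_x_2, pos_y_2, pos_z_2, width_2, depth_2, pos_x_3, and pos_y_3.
pos_x_1 = 11
pos_y_1 = 13.5
pos_z_1 = 12
pos_x_2 = 15
pos_y_2 = 15
pos_z_2 = 13
width_2 = 4
depth_2 = 4.5
pos_x_3 = 7
pos_y_3 = 9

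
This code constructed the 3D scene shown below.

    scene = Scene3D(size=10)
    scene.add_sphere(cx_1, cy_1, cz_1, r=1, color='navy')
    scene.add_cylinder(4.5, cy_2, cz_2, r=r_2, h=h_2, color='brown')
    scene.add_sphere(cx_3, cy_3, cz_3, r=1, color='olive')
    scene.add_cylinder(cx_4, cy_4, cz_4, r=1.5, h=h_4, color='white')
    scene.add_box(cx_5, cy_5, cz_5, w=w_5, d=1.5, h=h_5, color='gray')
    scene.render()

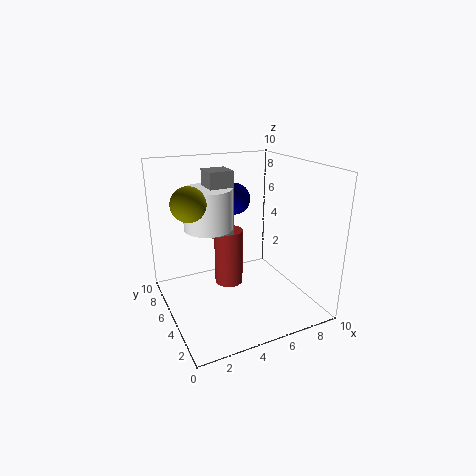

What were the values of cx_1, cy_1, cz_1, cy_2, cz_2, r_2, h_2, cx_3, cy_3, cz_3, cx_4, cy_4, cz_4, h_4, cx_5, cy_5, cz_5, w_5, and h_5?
cx_1 = 4.5; cy_1 = 4.5; cz_1 = 8; cy_2 = 5.5; cz_2 = 1.5; r_2 = 1; h_2 = 4; cx_3 = 1; cy_3 = 3; cz_3 = 8.5; cx_4 = 2.5; cy_4 = 4; cz_4 = 6.5; h_4 = 2.5; cx_5 = 2.5; cy_5 = 3.5; cz_5 = 6; w_5 = 1.5; h_5 = 4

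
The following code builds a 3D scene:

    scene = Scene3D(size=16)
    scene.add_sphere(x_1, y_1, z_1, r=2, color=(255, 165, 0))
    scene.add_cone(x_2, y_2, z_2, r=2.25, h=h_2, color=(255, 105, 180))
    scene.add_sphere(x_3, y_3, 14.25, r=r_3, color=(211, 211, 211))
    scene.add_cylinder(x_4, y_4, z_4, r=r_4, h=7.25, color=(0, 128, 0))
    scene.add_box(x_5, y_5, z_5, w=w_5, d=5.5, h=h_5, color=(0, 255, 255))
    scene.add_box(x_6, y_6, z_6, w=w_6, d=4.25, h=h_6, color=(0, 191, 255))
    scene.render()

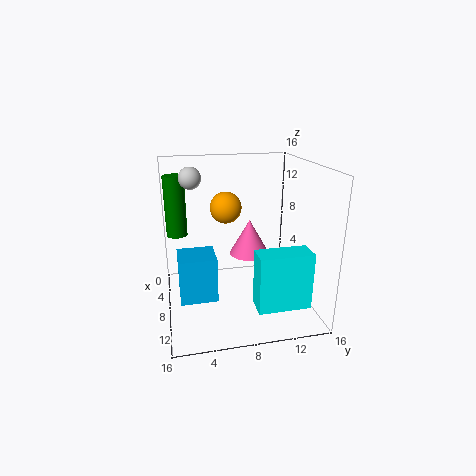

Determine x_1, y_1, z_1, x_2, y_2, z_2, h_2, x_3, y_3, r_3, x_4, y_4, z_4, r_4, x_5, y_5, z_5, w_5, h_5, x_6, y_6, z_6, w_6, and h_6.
x_1 = 2, y_1 = 7.75, z_1 = 9.75, x_2 = 7.25, y_2 = 9.5, z_2 = 5.75, h_2 = 4, x_3 = 5, y_3 = 3.25, r_3 = 1.25, x_4 = 3, y_4 = 1.5, z_4 = 7, r_4 = 1.25, x_5 = 12, y_5 = 8.75, z_5 = 2.25, w_5 = 2.5, h_5 = 6, x_6 = 5, y_6 = 1.25, z_6 = 0.75, w_6 = 4, h_6 = 5.25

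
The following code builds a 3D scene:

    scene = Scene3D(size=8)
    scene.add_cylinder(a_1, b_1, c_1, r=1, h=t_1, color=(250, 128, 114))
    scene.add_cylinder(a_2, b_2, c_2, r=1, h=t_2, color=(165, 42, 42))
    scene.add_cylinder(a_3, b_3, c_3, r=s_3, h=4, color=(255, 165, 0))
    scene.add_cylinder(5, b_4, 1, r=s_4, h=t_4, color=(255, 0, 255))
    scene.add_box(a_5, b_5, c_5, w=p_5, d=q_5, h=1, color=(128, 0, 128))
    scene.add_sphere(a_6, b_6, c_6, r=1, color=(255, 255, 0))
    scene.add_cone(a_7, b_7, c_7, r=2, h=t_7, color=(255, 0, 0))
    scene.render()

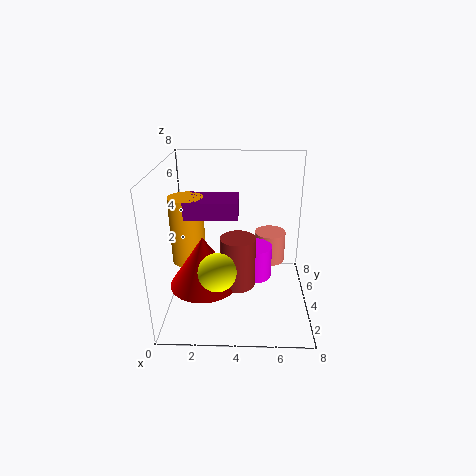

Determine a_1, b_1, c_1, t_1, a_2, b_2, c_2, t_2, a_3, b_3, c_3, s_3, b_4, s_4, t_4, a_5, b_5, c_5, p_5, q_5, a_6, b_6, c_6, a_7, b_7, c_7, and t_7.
a_1 = 6
b_1 = 7
c_1 = 1
t_1 = 2
a_2 = 4
b_2 = 4
c_2 = 1
t_2 = 3
a_3 = 1
b_3 = 5
c_3 = 2
s_3 = 1
b_4 = 5
s_4 = 1
t_4 = 2
a_5 = 1
b_5 = 4
c_5 = 5
p_5 = 3
q_5 = 2
a_6 = 3
b_6 = 2
c_6 = 3
a_7 = 2
b_7 = 4
c_7 = 1
t_7 = 3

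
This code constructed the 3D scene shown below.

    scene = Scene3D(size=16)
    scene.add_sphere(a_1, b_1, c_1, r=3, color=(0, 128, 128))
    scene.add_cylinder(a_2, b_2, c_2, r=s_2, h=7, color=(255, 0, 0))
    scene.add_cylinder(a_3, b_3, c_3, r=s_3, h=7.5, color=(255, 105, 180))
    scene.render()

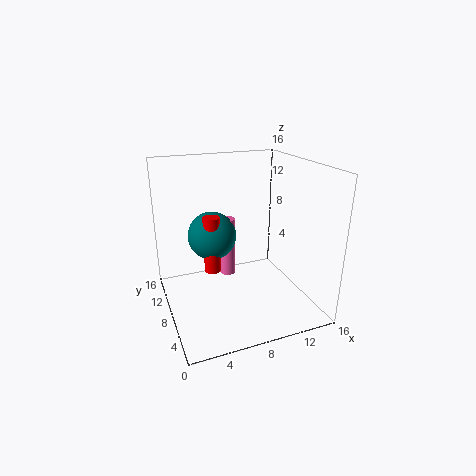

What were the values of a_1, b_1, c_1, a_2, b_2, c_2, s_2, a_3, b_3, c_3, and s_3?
a_1 = 6.5, b_1 = 13, c_1 = 6.5, a_2 = 6, b_2 = 11.5, c_2 = 2.5, s_2 = 1, a_3 = 8.5, b_3 = 13, c_3 = 1, s_3 = 1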